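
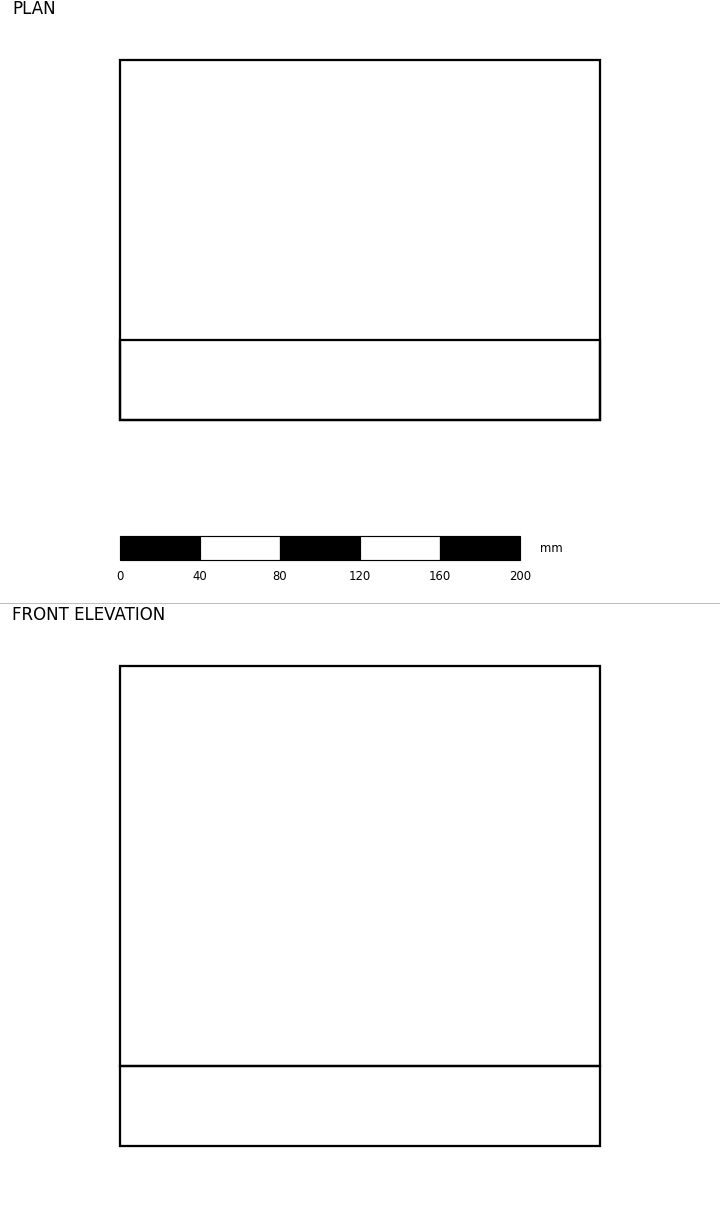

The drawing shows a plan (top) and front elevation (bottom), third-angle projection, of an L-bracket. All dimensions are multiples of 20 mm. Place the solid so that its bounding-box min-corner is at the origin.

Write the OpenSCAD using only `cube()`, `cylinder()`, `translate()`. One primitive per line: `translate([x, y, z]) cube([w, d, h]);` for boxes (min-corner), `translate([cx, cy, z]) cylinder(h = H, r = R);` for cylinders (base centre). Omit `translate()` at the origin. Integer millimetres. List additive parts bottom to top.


cube([240, 180, 40]);
translate([0, 0, 40]) cube([240, 40, 200]);


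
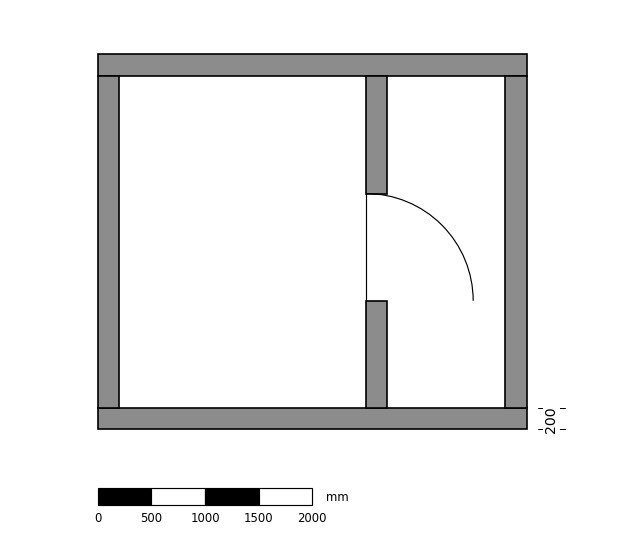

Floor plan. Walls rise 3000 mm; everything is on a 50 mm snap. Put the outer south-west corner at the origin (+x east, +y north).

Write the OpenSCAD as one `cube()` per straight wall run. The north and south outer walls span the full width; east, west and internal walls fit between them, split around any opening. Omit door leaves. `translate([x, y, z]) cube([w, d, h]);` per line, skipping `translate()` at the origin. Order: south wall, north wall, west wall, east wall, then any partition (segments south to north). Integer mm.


cube([4000, 200, 3000]);
translate([0, 3300, 0]) cube([4000, 200, 3000]);
translate([0, 200, 0]) cube([200, 3100, 3000]);
translate([3800, 200, 0]) cube([200, 3100, 3000]);
translate([2500, 200, 0]) cube([200, 1000, 3000]);
translate([2500, 2200, 0]) cube([200, 1100, 3000]);


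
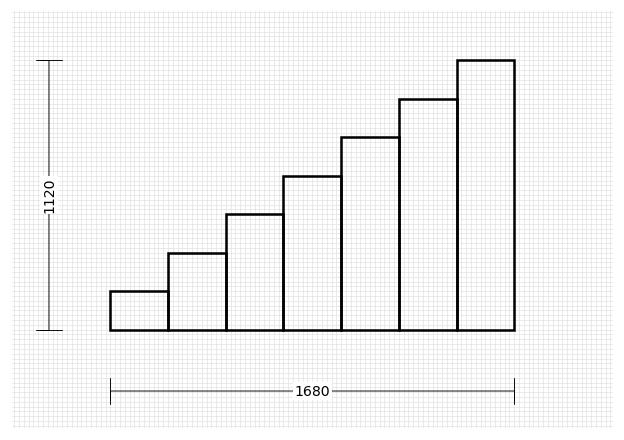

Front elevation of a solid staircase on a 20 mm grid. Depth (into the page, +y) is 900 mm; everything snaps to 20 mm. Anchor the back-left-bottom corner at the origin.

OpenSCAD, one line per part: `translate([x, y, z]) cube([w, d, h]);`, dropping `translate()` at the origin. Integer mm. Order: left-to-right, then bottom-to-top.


cube([240, 900, 160]);
translate([240, 0, 0]) cube([240, 900, 320]);
translate([480, 0, 0]) cube([240, 900, 480]);
translate([720, 0, 0]) cube([240, 900, 640]);
translate([960, 0, 0]) cube([240, 900, 800]);
translate([1200, 0, 0]) cube([240, 900, 960]);
translate([1440, 0, 0]) cube([240, 900, 1120]);


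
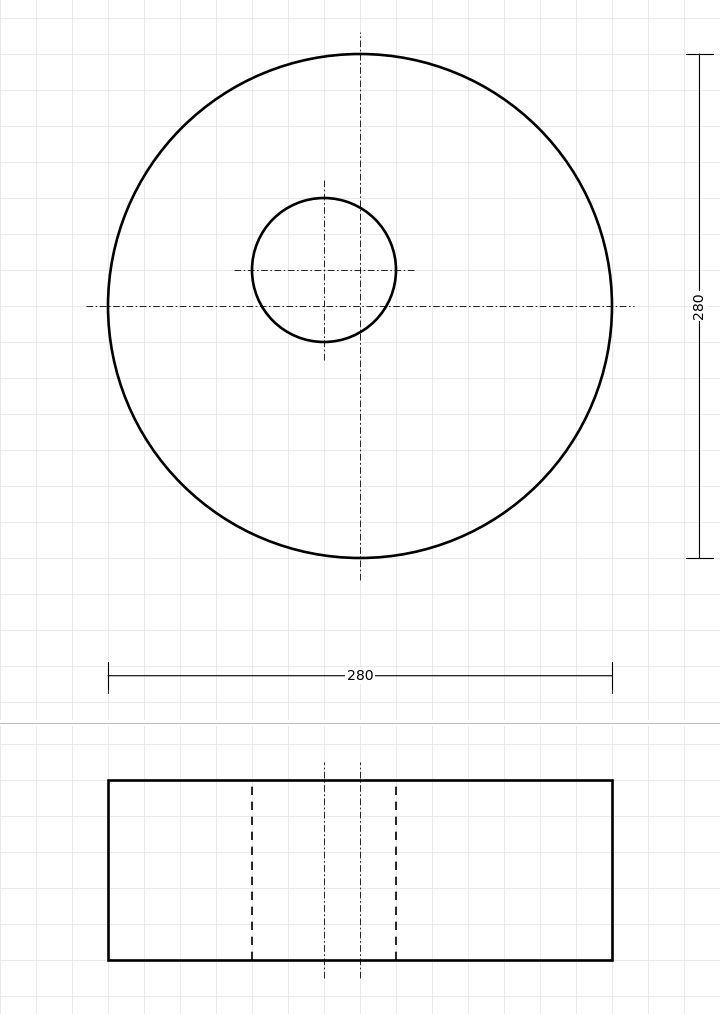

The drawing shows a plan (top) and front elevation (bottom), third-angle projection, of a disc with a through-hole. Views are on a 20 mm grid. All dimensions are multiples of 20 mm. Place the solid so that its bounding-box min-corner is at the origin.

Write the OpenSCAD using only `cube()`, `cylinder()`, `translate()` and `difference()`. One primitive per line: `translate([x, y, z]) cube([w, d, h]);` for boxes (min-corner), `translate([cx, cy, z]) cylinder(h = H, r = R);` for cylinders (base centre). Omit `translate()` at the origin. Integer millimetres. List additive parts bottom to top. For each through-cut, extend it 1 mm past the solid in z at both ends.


difference() {
  translate([140, 140, 0]) cylinder(h = 100, r = 140);
  translate([120, 160, -1]) cylinder(h = 102, r = 40);
}


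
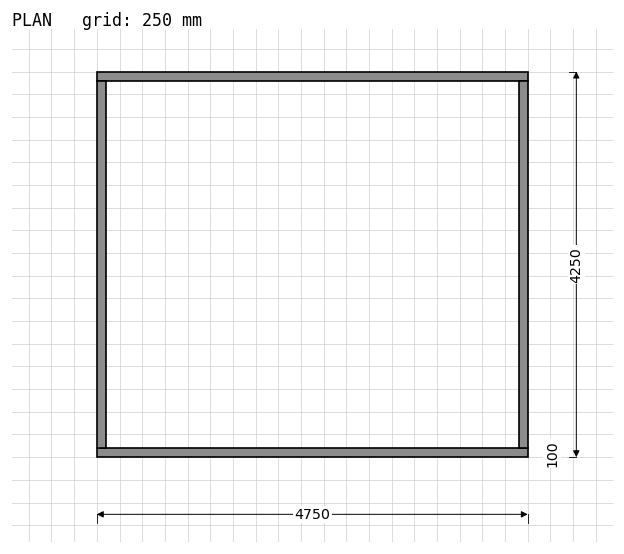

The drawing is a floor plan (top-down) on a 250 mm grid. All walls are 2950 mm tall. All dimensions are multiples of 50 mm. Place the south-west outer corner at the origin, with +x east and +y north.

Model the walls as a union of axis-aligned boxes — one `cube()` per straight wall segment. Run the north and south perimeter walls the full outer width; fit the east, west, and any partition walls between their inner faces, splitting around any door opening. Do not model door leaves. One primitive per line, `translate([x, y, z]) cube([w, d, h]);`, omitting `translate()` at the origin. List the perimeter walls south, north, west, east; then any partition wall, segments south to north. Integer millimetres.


cube([4750, 100, 2950]);
translate([0, 4150, 0]) cube([4750, 100, 2950]);
translate([0, 100, 0]) cube([100, 4050, 2950]);
translate([4650, 100, 0]) cube([100, 4050, 2950]);


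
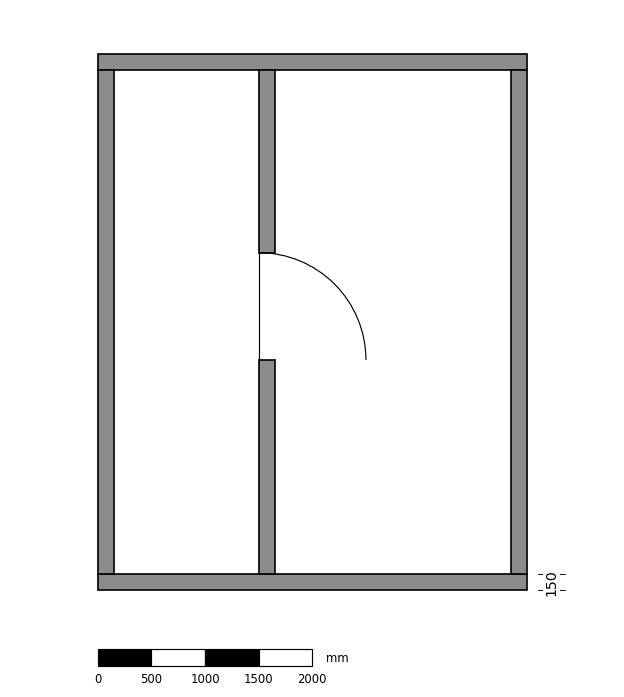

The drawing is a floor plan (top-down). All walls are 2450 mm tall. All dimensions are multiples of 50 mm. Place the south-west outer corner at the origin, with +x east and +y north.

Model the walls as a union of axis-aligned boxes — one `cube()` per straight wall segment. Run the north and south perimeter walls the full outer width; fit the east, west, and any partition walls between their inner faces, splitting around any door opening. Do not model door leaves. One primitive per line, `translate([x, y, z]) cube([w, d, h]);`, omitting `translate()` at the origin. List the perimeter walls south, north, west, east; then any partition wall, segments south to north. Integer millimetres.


cube([4000, 150, 2450]);
translate([0, 4850, 0]) cube([4000, 150, 2450]);
translate([0, 150, 0]) cube([150, 4700, 2450]);
translate([3850, 150, 0]) cube([150, 4700, 2450]);
translate([1500, 150, 0]) cube([150, 2000, 2450]);
translate([1500, 3150, 0]) cube([150, 1700, 2450]);


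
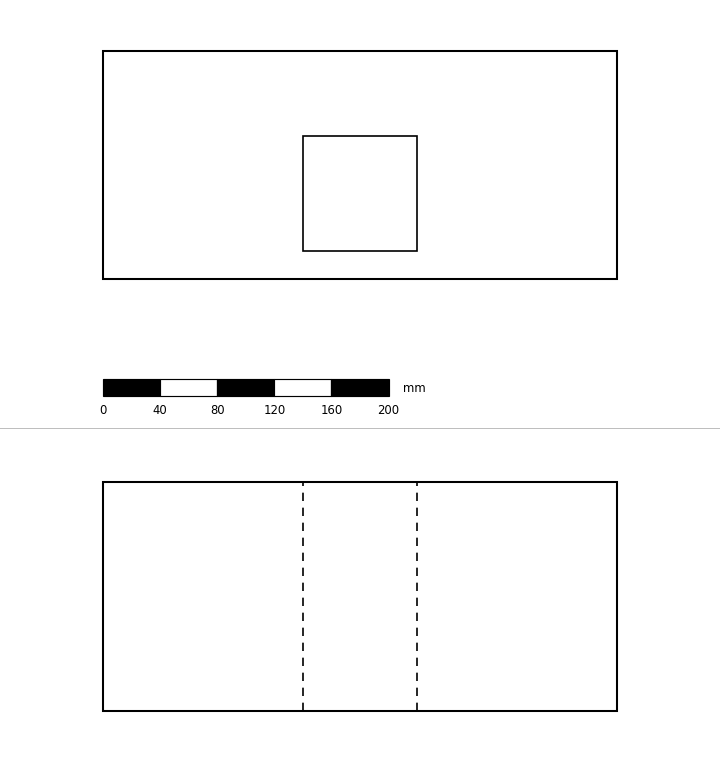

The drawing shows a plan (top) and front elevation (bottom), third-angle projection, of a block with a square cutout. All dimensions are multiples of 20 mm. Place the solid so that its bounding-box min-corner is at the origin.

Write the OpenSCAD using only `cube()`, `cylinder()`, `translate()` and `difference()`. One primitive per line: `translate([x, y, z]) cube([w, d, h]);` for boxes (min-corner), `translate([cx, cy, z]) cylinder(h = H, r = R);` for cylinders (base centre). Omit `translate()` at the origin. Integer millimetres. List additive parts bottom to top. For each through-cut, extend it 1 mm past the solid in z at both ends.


difference() {
  cube([360, 160, 160]);
  translate([140, 20, -1]) cube([80, 80, 162]);
}


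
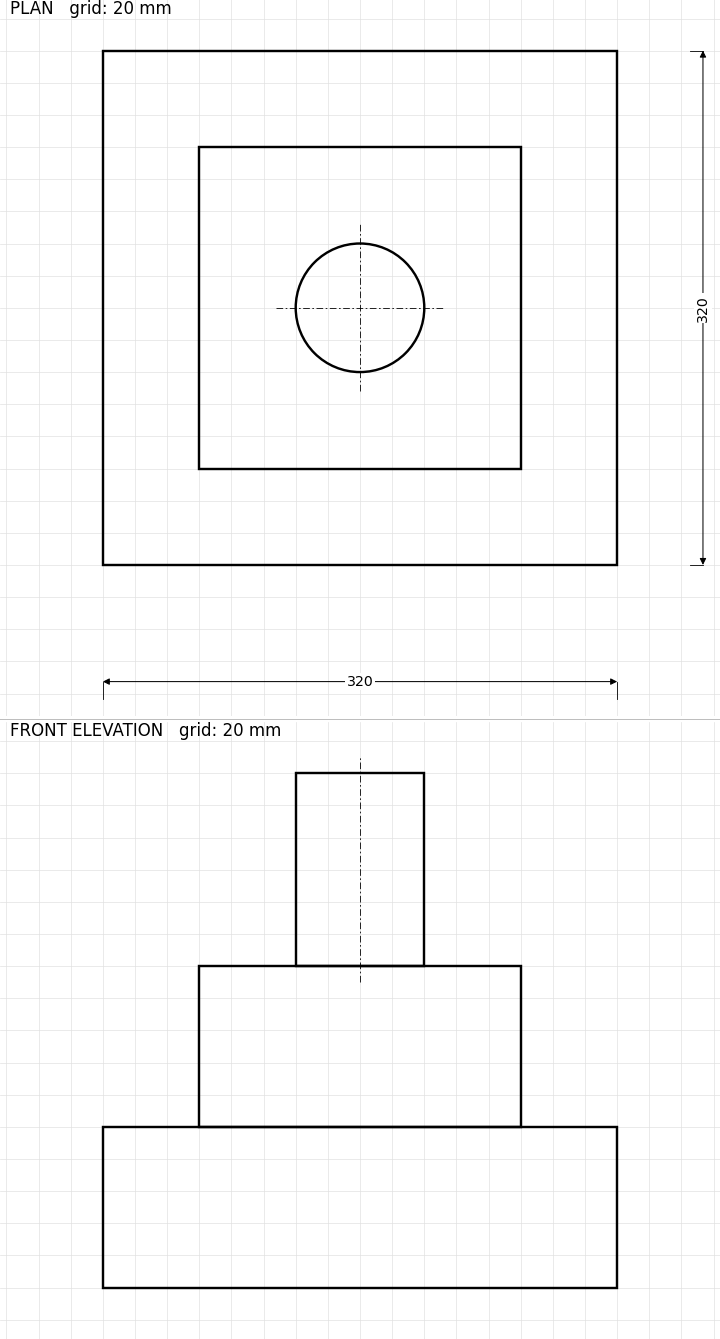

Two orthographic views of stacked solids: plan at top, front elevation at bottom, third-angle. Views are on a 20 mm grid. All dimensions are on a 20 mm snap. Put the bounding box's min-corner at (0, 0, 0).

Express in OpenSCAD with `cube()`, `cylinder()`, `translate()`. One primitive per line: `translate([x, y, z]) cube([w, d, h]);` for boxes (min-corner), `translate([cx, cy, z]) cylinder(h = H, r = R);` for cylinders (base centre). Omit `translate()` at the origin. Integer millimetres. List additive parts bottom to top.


cube([320, 320, 100]);
translate([60, 60, 100]) cube([200, 200, 100]);
translate([160, 160, 200]) cylinder(h = 120, r = 40);


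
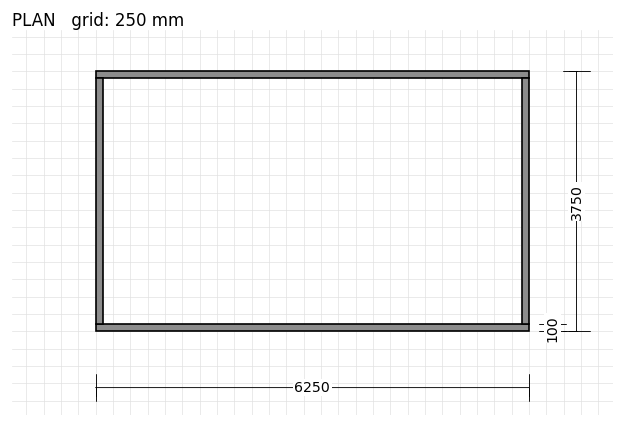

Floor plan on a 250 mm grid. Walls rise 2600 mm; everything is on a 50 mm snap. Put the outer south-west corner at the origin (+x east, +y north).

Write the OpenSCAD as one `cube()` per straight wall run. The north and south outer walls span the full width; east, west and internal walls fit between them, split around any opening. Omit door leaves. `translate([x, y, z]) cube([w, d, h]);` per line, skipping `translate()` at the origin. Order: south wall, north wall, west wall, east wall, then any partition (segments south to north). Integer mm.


cube([6250, 100, 2600]);
translate([0, 3650, 0]) cube([6250, 100, 2600]);
translate([0, 100, 0]) cube([100, 3550, 2600]);
translate([6150, 100, 0]) cube([100, 3550, 2600]);


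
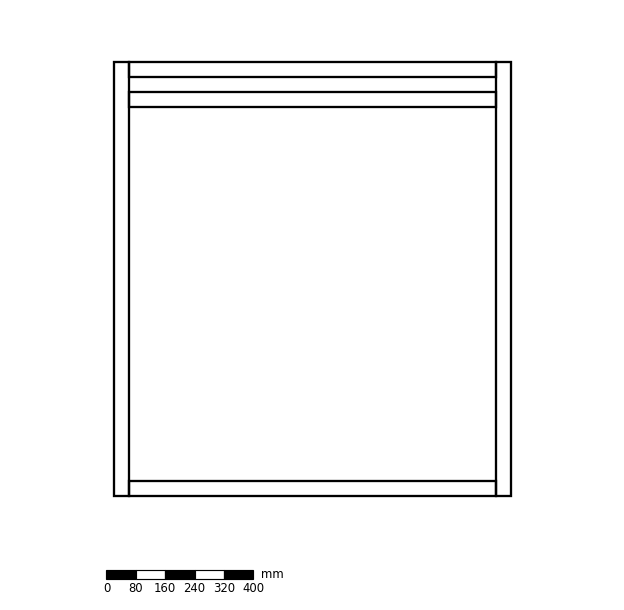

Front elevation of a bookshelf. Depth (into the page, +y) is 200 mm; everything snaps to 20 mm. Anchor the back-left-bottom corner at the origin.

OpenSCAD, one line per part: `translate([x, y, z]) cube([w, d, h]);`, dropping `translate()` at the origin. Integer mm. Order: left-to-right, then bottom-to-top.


cube([40, 200, 1180]);
translate([40, 0, 0]) cube([1000, 200, 40]);
translate([40, 0, 1060]) cube([1000, 200, 40]);
translate([40, 0, 1140]) cube([1000, 200, 40]);
translate([1040, 0, 0]) cube([40, 200, 1180]);


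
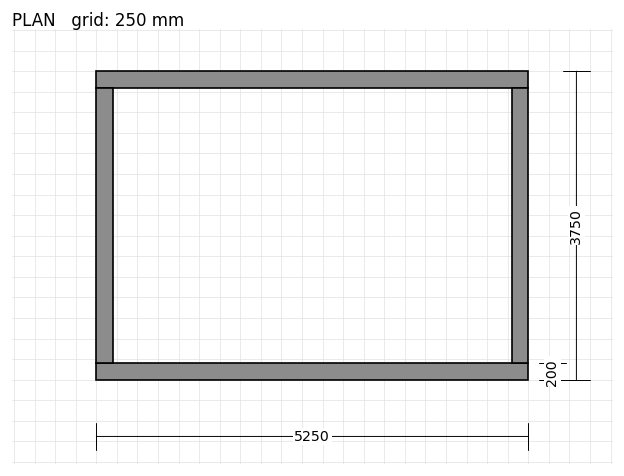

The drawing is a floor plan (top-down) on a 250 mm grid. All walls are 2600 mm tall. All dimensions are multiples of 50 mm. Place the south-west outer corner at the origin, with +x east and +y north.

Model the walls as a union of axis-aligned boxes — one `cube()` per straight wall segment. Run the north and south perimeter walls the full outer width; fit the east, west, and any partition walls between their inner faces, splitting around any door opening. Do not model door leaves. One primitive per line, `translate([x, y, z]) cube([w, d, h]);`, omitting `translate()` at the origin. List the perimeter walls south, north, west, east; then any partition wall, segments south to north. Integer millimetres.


cube([5250, 200, 2600]);
translate([0, 3550, 0]) cube([5250, 200, 2600]);
translate([0, 200, 0]) cube([200, 3350, 2600]);
translate([5050, 200, 0]) cube([200, 3350, 2600]);


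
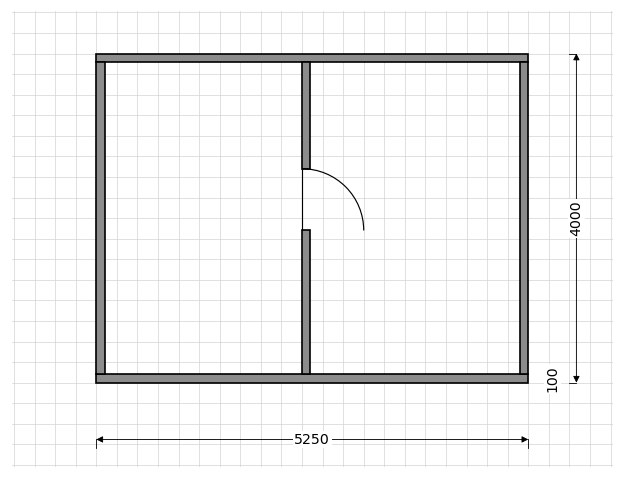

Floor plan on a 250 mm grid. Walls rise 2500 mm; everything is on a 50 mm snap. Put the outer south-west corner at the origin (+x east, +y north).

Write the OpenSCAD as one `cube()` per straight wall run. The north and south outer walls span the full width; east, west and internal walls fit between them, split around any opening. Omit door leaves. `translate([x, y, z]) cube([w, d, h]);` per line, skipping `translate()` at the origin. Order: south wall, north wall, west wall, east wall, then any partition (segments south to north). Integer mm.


cube([5250, 100, 2500]);
translate([0, 3900, 0]) cube([5250, 100, 2500]);
translate([0, 100, 0]) cube([100, 3800, 2500]);
translate([5150, 100, 0]) cube([100, 3800, 2500]);
translate([2500, 100, 0]) cube([100, 1750, 2500]);
translate([2500, 2600, 0]) cube([100, 1300, 2500]);


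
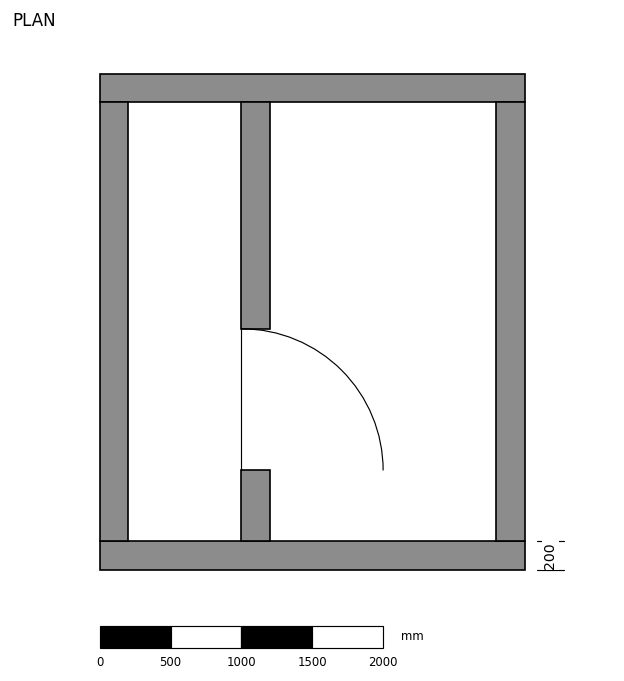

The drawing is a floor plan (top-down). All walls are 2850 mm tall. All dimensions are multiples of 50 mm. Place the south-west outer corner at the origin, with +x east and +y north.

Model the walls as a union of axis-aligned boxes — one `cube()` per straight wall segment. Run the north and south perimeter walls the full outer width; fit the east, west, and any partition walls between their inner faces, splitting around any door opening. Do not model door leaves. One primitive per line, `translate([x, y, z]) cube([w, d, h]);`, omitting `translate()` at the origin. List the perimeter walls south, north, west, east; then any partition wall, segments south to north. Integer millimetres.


cube([3000, 200, 2850]);
translate([0, 3300, 0]) cube([3000, 200, 2850]);
translate([0, 200, 0]) cube([200, 3100, 2850]);
translate([2800, 200, 0]) cube([200, 3100, 2850]);
translate([1000, 200, 0]) cube([200, 500, 2850]);
translate([1000, 1700, 0]) cube([200, 1600, 2850]);


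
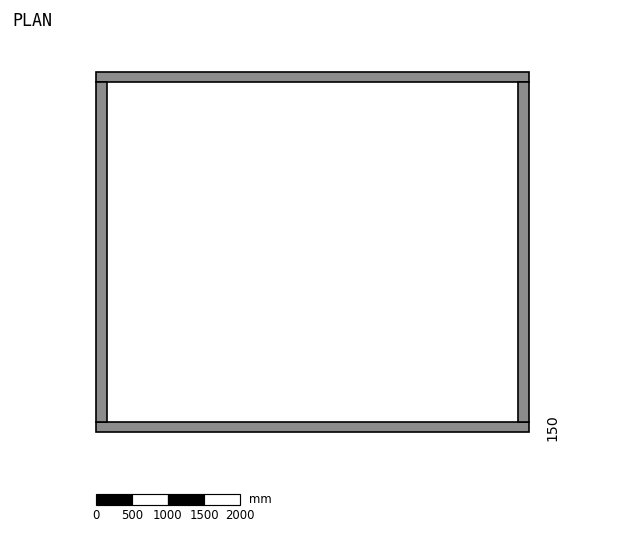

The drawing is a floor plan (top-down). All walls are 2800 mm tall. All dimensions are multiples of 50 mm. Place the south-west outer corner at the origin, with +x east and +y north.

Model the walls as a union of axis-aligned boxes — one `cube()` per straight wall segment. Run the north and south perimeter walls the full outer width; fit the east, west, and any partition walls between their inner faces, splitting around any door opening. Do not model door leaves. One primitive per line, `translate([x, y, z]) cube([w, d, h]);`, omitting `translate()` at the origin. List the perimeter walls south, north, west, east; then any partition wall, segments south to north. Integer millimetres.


cube([6000, 150, 2800]);
translate([0, 4850, 0]) cube([6000, 150, 2800]);
translate([0, 150, 0]) cube([150, 4700, 2800]);
translate([5850, 150, 0]) cube([150, 4700, 2800]);


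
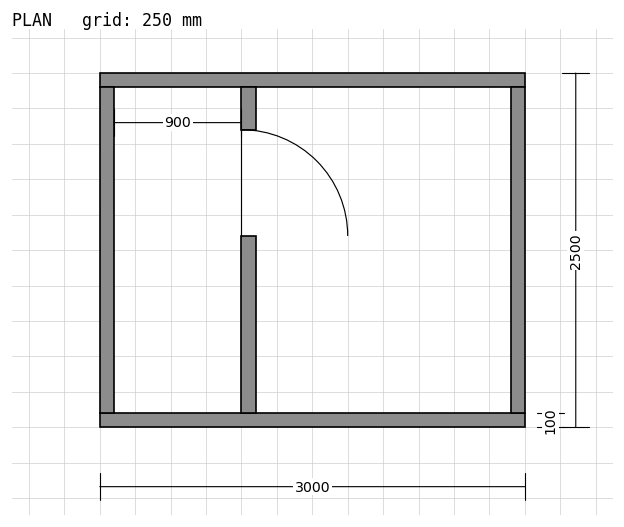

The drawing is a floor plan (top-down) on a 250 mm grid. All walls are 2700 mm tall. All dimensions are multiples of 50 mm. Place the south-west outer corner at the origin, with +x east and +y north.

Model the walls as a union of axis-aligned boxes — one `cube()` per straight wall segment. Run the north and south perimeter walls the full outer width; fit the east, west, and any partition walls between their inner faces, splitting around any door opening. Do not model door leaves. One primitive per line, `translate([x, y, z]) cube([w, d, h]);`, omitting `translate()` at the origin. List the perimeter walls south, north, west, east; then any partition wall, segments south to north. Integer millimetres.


cube([3000, 100, 2700]);
translate([0, 2400, 0]) cube([3000, 100, 2700]);
translate([0, 100, 0]) cube([100, 2300, 2700]);
translate([2900, 100, 0]) cube([100, 2300, 2700]);
translate([1000, 100, 0]) cube([100, 1250, 2700]);
translate([1000, 2100, 0]) cube([100, 300, 2700]);


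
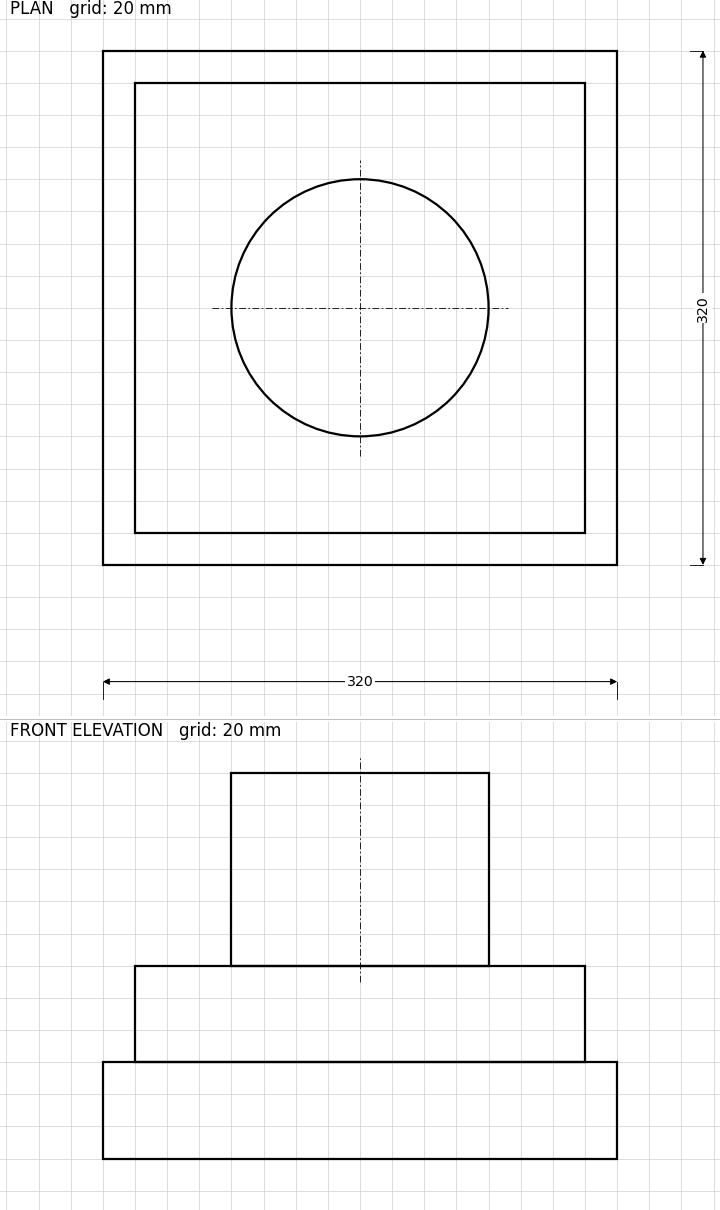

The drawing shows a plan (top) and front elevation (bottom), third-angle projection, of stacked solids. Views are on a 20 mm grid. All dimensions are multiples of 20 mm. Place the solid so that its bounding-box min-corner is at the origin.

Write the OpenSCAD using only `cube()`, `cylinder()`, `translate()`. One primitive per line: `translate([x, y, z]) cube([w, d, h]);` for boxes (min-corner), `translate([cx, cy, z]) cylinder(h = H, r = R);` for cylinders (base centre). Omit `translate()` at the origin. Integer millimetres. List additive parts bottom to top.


cube([320, 320, 60]);
translate([20, 20, 60]) cube([280, 280, 60]);
translate([160, 160, 120]) cylinder(h = 120, r = 80);


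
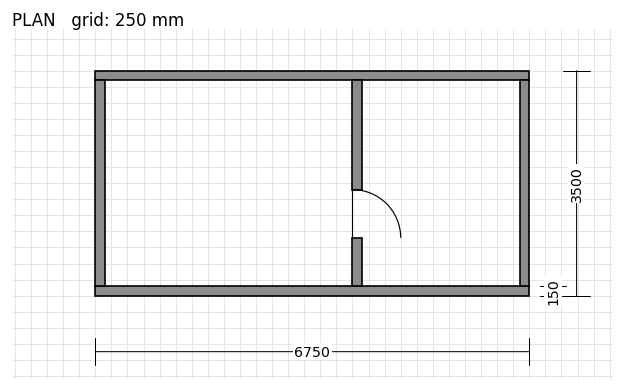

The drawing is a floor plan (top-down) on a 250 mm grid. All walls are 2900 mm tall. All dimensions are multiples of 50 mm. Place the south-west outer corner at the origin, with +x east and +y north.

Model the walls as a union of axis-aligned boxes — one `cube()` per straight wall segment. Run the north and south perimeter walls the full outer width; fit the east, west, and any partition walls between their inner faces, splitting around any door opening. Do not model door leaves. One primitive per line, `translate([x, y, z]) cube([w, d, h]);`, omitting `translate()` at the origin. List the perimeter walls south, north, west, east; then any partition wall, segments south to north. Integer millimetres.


cube([6750, 150, 2900]);
translate([0, 3350, 0]) cube([6750, 150, 2900]);
translate([0, 150, 0]) cube([150, 3200, 2900]);
translate([6600, 150, 0]) cube([150, 3200, 2900]);
translate([4000, 150, 0]) cube([150, 750, 2900]);
translate([4000, 1650, 0]) cube([150, 1700, 2900]);


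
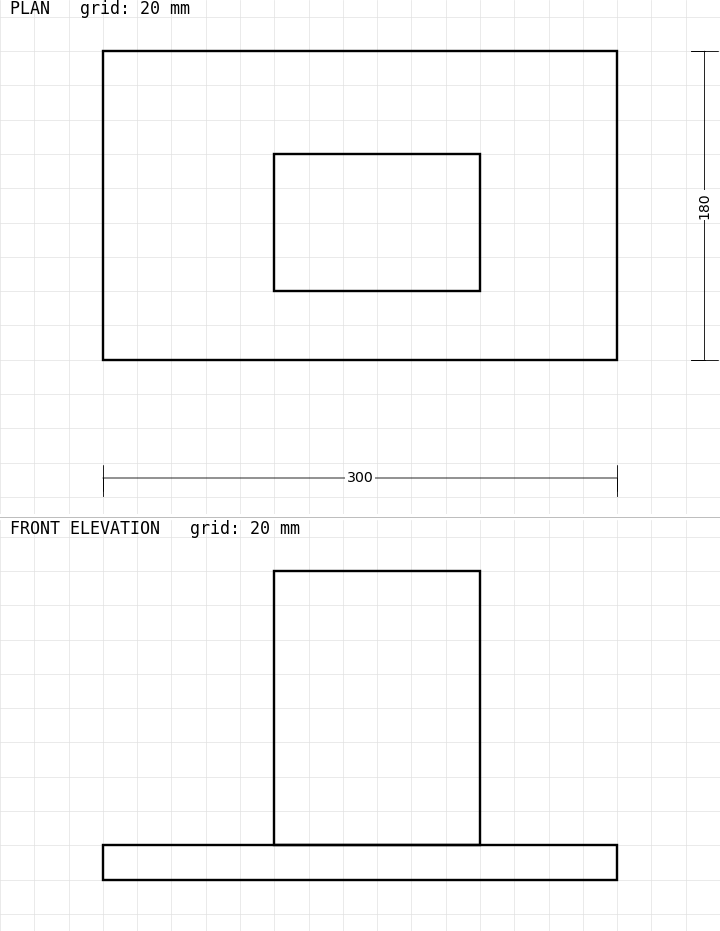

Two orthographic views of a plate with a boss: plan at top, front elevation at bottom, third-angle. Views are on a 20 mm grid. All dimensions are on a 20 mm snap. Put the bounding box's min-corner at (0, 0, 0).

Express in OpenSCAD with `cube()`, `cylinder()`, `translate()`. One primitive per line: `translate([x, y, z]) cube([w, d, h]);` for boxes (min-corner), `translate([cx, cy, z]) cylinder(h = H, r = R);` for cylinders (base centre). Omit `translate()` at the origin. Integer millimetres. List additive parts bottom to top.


cube([300, 180, 20]);
translate([100, 40, 20]) cube([120, 80, 160]);


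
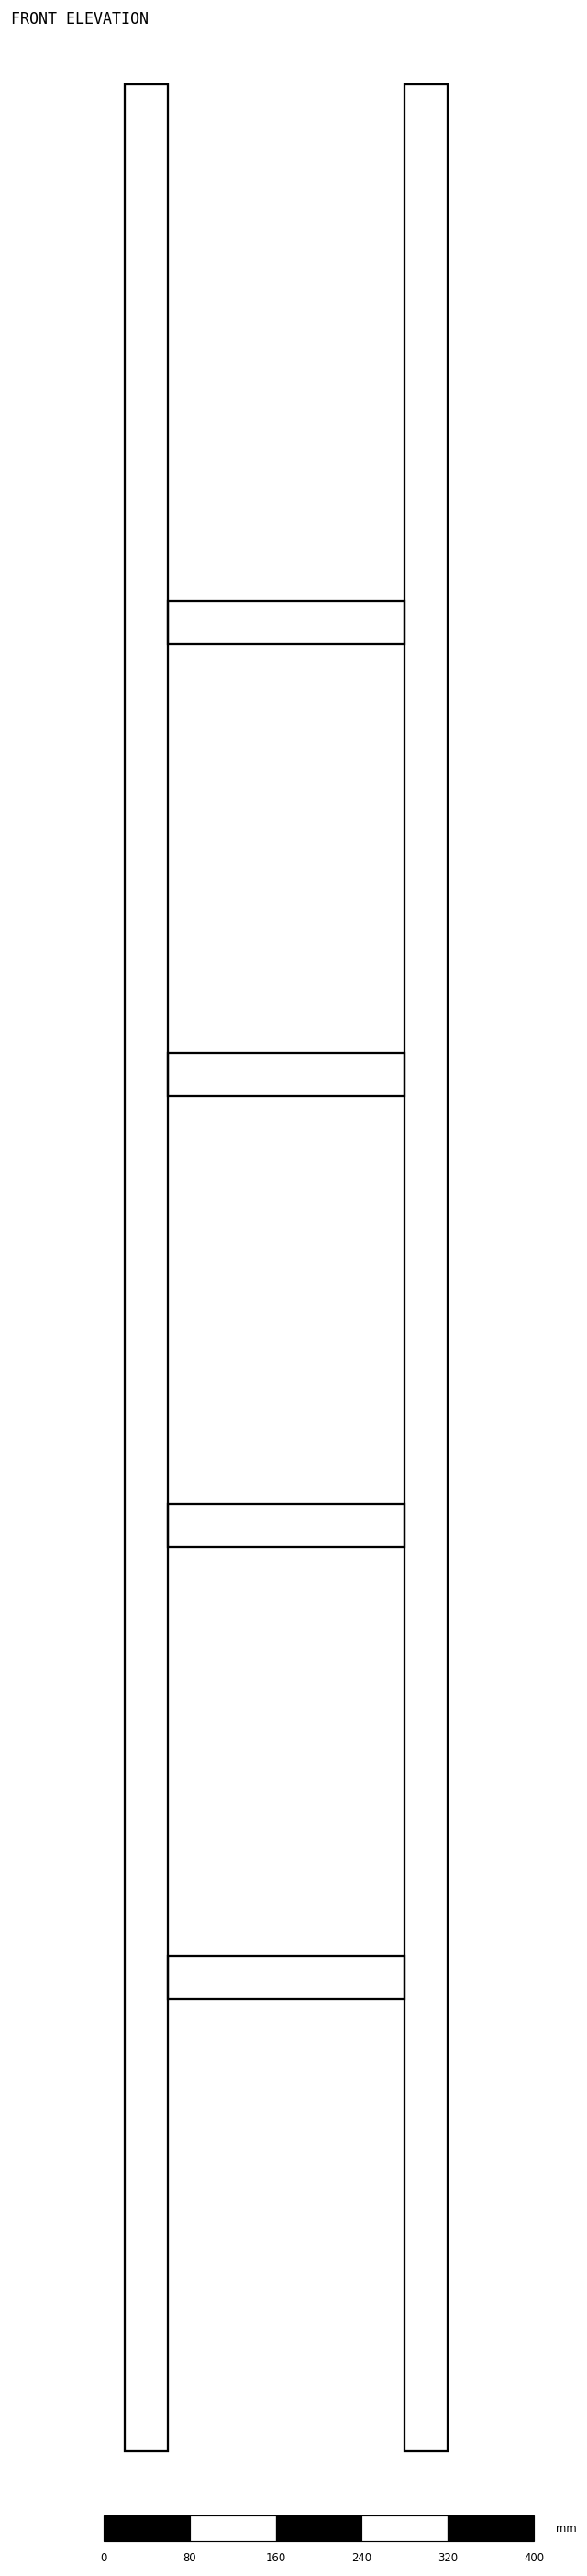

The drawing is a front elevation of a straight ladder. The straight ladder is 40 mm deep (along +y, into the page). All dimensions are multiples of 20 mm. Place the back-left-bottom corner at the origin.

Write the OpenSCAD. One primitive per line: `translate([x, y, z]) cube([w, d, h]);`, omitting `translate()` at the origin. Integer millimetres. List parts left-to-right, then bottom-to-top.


cube([40, 40, 2200]);
translate([40, 0, 420]) cube([220, 40, 40]);
translate([40, 0, 840]) cube([220, 40, 40]);
translate([40, 0, 1260]) cube([220, 40, 40]);
translate([40, 0, 1680]) cube([220, 40, 40]);
translate([260, 0, 0]) cube([40, 40, 2200]);


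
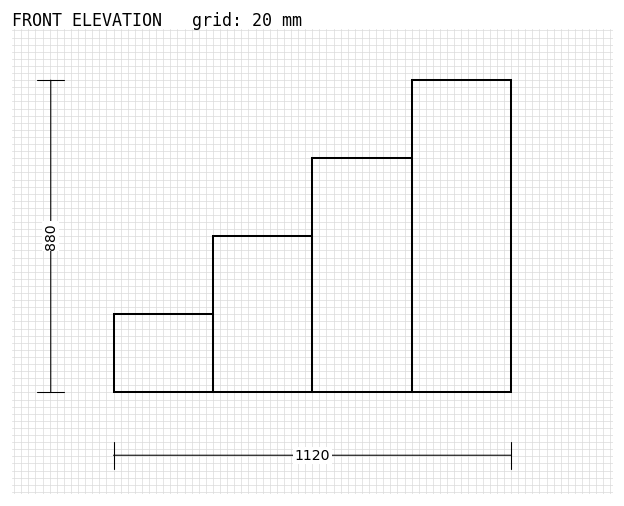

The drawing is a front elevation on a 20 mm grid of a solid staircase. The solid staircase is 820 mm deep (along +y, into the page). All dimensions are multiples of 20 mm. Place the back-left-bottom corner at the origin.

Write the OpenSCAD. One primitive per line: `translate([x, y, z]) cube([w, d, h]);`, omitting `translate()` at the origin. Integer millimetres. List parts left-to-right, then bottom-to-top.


cube([280, 820, 220]);
translate([280, 0, 0]) cube([280, 820, 440]);
translate([560, 0, 0]) cube([280, 820, 660]);
translate([840, 0, 0]) cube([280, 820, 880]);


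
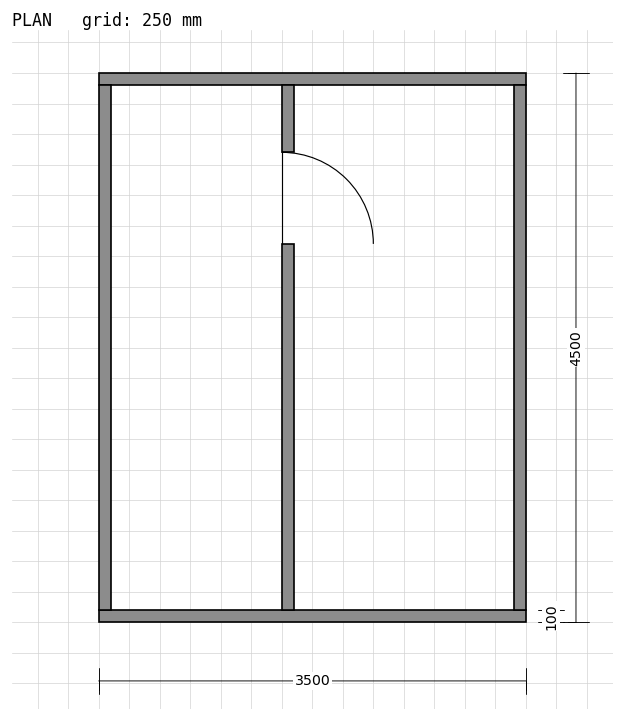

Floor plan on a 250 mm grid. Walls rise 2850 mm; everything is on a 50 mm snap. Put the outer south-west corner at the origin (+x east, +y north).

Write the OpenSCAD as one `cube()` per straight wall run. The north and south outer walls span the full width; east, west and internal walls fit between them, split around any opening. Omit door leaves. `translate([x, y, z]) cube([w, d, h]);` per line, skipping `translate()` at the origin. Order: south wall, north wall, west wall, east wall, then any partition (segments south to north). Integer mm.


cube([3500, 100, 2850]);
translate([0, 4400, 0]) cube([3500, 100, 2850]);
translate([0, 100, 0]) cube([100, 4300, 2850]);
translate([3400, 100, 0]) cube([100, 4300, 2850]);
translate([1500, 100, 0]) cube([100, 3000, 2850]);
translate([1500, 3850, 0]) cube([100, 550, 2850]);


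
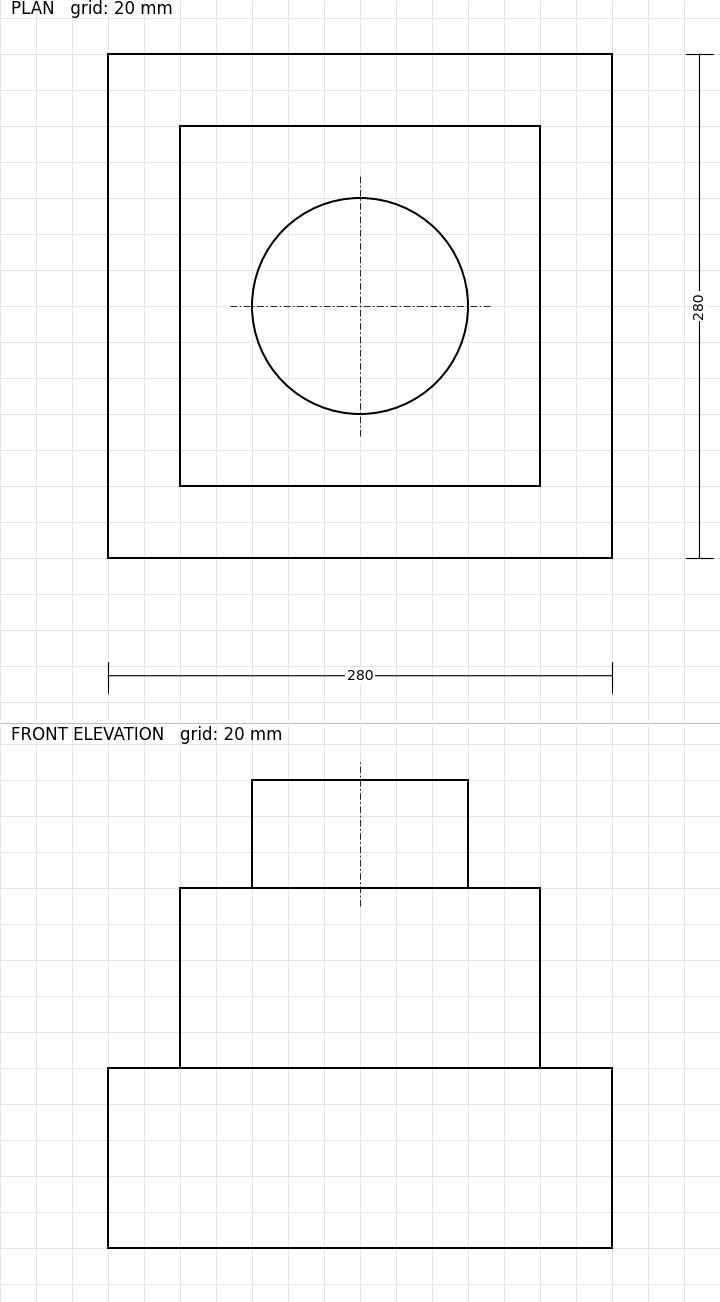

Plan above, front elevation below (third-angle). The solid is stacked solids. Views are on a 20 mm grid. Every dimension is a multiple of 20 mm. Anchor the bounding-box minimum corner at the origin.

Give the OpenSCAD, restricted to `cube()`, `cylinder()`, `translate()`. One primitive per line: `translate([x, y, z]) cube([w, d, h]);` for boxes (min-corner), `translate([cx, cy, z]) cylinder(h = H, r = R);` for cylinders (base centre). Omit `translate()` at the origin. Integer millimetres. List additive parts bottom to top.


cube([280, 280, 100]);
translate([40, 40, 100]) cube([200, 200, 100]);
translate([140, 140, 200]) cylinder(h = 60, r = 60);


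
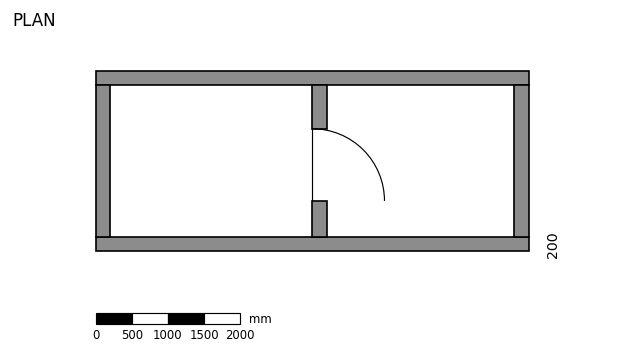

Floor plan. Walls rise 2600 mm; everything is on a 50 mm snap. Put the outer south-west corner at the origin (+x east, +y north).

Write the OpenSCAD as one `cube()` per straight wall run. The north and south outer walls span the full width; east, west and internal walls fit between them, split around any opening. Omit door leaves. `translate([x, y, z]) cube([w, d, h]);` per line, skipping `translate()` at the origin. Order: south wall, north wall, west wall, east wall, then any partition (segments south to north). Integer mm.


cube([6000, 200, 2600]);
translate([0, 2300, 0]) cube([6000, 200, 2600]);
translate([0, 200, 0]) cube([200, 2100, 2600]);
translate([5800, 200, 0]) cube([200, 2100, 2600]);
translate([3000, 200, 0]) cube([200, 500, 2600]);
translate([3000, 1700, 0]) cube([200, 600, 2600]);


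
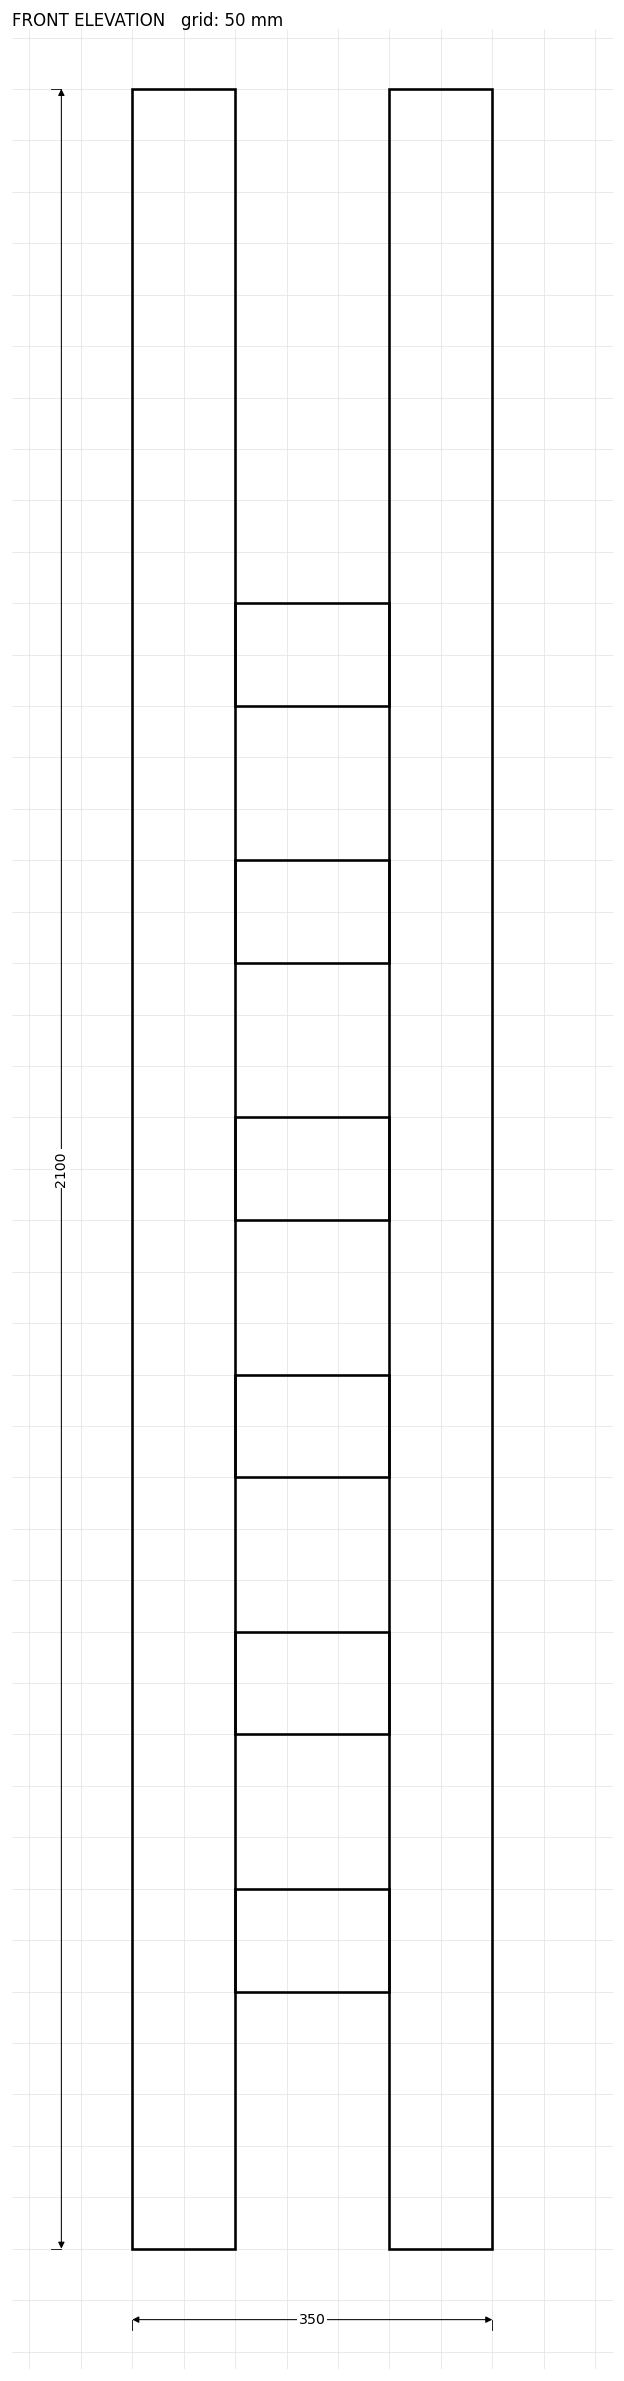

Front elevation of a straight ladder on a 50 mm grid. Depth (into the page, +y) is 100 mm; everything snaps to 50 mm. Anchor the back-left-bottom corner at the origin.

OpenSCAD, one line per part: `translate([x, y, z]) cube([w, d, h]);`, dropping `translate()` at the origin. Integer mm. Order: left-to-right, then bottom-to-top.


cube([100, 100, 2100]);
translate([100, 0, 250]) cube([150, 100, 100]);
translate([100, 0, 500]) cube([150, 100, 100]);
translate([100, 0, 750]) cube([150, 100, 100]);
translate([100, 0, 1000]) cube([150, 100, 100]);
translate([100, 0, 1250]) cube([150, 100, 100]);
translate([100, 0, 1500]) cube([150, 100, 100]);
translate([250, 0, 0]) cube([100, 100, 2100]);


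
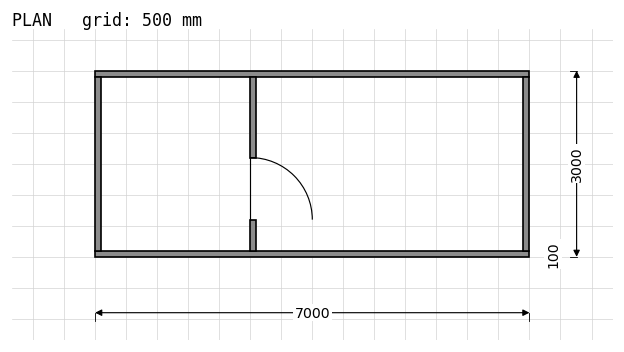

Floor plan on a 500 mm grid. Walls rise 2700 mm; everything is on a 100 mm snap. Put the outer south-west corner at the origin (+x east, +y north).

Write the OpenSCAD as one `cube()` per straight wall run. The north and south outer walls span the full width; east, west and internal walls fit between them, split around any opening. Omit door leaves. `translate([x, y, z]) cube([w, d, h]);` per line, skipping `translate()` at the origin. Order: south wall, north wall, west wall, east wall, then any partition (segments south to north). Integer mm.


cube([7000, 100, 2700]);
translate([0, 2900, 0]) cube([7000, 100, 2700]);
translate([0, 100, 0]) cube([100, 2800, 2700]);
translate([6900, 100, 0]) cube([100, 2800, 2700]);
translate([2500, 100, 0]) cube([100, 500, 2700]);
translate([2500, 1600, 0]) cube([100, 1300, 2700]);


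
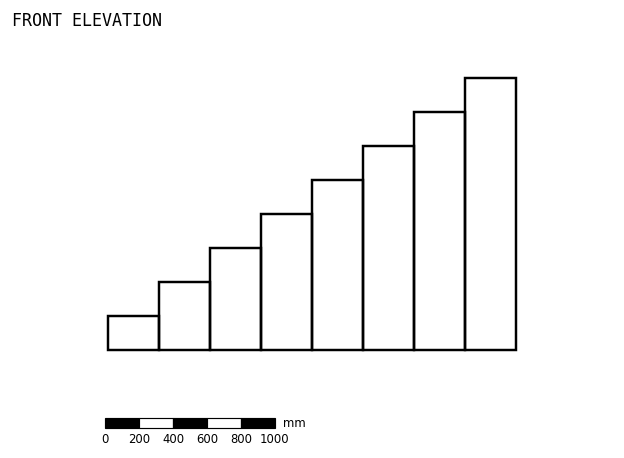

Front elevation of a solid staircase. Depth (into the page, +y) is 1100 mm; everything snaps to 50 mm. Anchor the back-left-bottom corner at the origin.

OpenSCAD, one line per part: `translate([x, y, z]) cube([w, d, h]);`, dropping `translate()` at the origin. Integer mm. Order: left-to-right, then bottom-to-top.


cube([300, 1100, 200]);
translate([300, 0, 0]) cube([300, 1100, 400]);
translate([600, 0, 0]) cube([300, 1100, 600]);
translate([900, 0, 0]) cube([300, 1100, 800]);
translate([1200, 0, 0]) cube([300, 1100, 1000]);
translate([1500, 0, 0]) cube([300, 1100, 1200]);
translate([1800, 0, 0]) cube([300, 1100, 1400]);
translate([2100, 0, 0]) cube([300, 1100, 1600]);


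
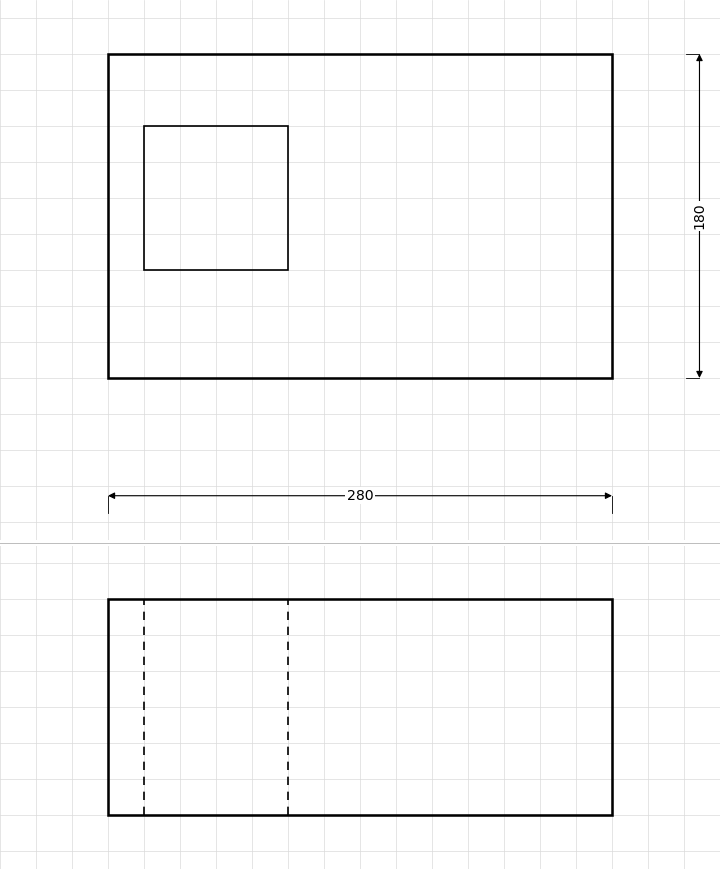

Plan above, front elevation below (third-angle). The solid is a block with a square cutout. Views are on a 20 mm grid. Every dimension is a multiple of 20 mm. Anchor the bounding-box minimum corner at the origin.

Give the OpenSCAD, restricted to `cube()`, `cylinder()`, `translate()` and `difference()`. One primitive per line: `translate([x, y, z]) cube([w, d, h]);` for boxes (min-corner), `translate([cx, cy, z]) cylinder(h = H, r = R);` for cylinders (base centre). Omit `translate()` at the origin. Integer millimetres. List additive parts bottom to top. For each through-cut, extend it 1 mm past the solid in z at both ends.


difference() {
  cube([280, 180, 120]);
  translate([20, 60, -1]) cube([80, 80, 122]);
}


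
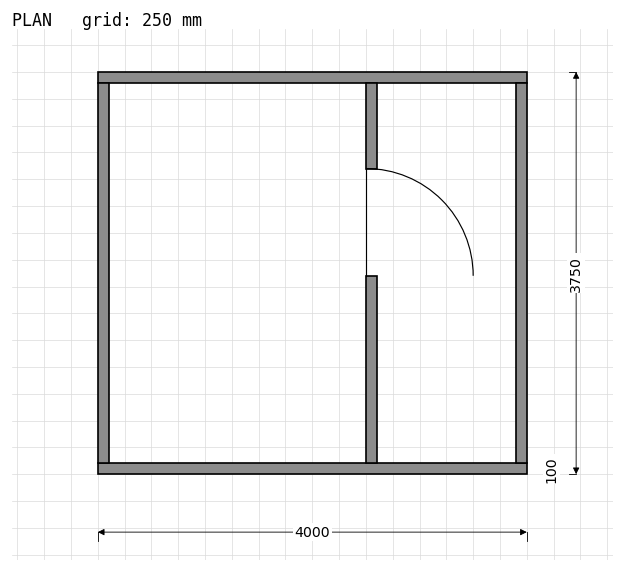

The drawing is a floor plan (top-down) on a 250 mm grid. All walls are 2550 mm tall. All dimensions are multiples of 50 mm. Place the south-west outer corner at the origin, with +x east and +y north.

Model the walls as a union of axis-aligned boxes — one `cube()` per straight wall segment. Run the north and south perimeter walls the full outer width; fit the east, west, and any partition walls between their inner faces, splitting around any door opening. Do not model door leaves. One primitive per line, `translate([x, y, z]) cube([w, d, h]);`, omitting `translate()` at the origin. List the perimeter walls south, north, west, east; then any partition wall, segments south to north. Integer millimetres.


cube([4000, 100, 2550]);
translate([0, 3650, 0]) cube([4000, 100, 2550]);
translate([0, 100, 0]) cube([100, 3550, 2550]);
translate([3900, 100, 0]) cube([100, 3550, 2550]);
translate([2500, 100, 0]) cube([100, 1750, 2550]);
translate([2500, 2850, 0]) cube([100, 800, 2550]);


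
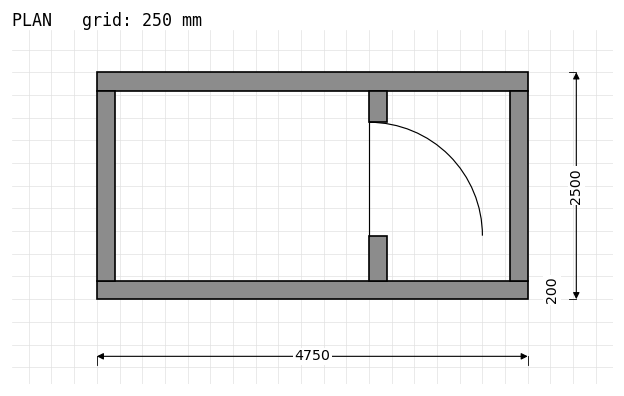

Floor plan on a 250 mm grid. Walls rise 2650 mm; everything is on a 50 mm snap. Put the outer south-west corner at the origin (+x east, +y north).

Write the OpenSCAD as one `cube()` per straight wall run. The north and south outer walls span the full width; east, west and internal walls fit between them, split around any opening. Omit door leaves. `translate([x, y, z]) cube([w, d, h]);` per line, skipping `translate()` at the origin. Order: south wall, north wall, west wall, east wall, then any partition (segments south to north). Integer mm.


cube([4750, 200, 2650]);
translate([0, 2300, 0]) cube([4750, 200, 2650]);
translate([0, 200, 0]) cube([200, 2100, 2650]);
translate([4550, 200, 0]) cube([200, 2100, 2650]);
translate([3000, 200, 0]) cube([200, 500, 2650]);
translate([3000, 1950, 0]) cube([200, 350, 2650]);


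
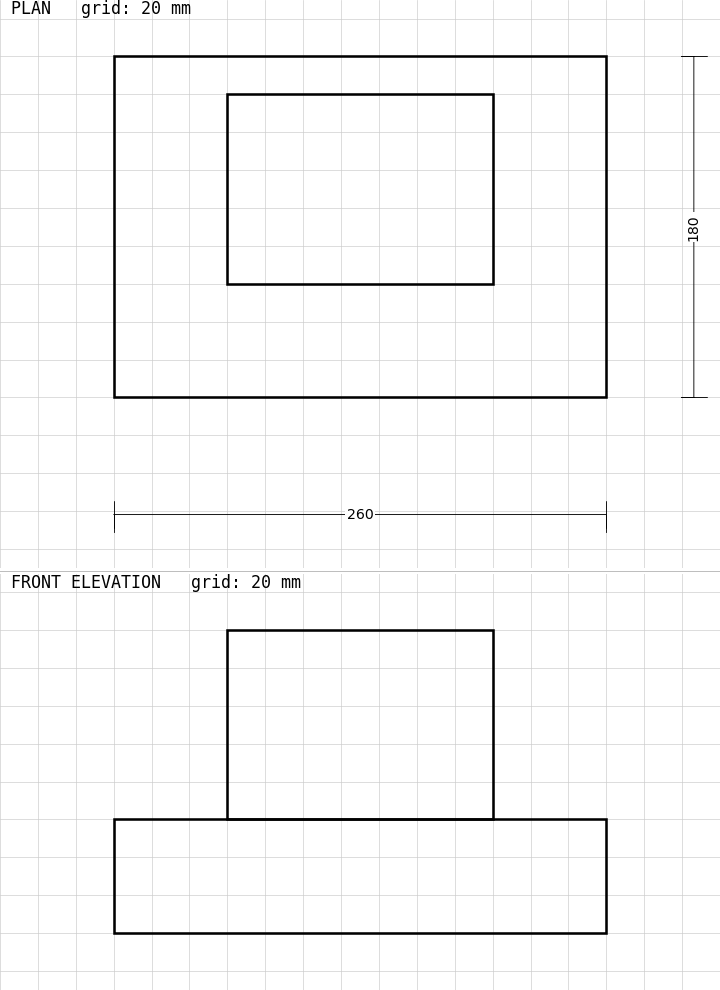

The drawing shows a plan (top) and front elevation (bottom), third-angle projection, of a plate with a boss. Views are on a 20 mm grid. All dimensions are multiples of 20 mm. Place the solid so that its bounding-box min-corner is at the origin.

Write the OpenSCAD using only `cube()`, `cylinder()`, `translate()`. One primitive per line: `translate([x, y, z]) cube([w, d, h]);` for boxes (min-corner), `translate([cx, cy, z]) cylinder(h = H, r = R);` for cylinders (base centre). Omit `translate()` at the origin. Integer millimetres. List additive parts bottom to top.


cube([260, 180, 60]);
translate([60, 60, 60]) cube([140, 100, 100]);


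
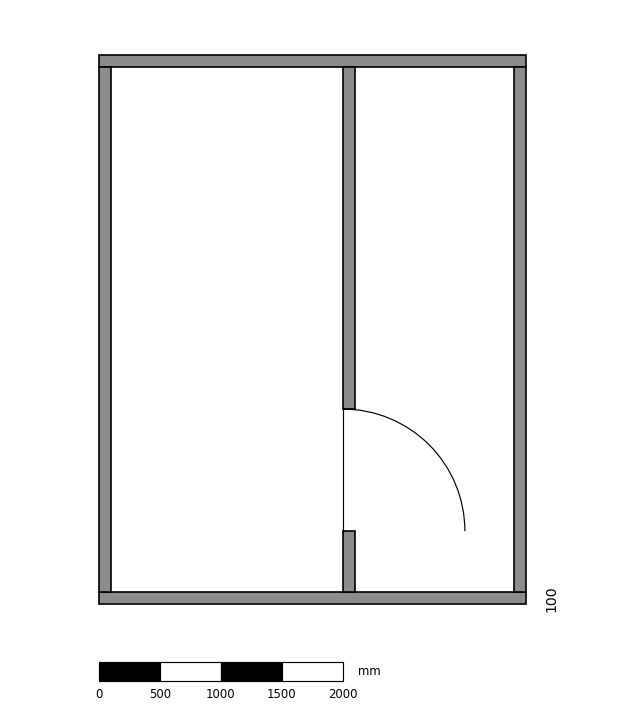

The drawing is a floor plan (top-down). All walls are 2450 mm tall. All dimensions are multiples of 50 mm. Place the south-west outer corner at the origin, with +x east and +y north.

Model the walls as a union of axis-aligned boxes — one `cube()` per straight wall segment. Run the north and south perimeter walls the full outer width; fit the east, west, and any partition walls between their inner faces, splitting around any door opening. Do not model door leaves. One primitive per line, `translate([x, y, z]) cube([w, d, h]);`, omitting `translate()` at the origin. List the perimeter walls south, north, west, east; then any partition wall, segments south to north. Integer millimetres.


cube([3500, 100, 2450]);
translate([0, 4400, 0]) cube([3500, 100, 2450]);
translate([0, 100, 0]) cube([100, 4300, 2450]);
translate([3400, 100, 0]) cube([100, 4300, 2450]);
translate([2000, 100, 0]) cube([100, 500, 2450]);
translate([2000, 1600, 0]) cube([100, 2800, 2450]);


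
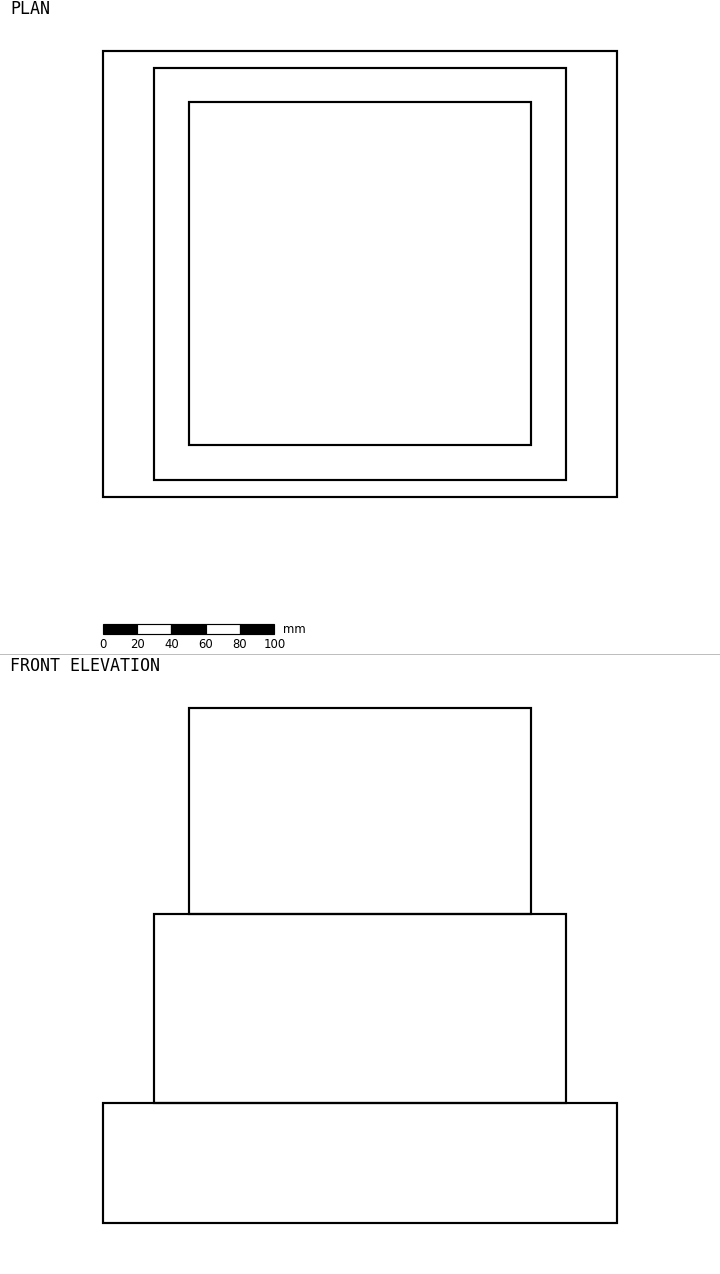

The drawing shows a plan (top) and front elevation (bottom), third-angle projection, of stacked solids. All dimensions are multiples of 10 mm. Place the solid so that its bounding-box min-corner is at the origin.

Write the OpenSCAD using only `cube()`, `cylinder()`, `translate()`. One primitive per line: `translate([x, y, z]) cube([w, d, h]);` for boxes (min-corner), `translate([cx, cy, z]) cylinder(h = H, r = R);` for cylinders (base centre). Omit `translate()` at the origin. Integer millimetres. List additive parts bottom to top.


cube([300, 260, 70]);
translate([30, 10, 70]) cube([240, 240, 110]);
translate([50, 30, 180]) cube([200, 200, 120]);


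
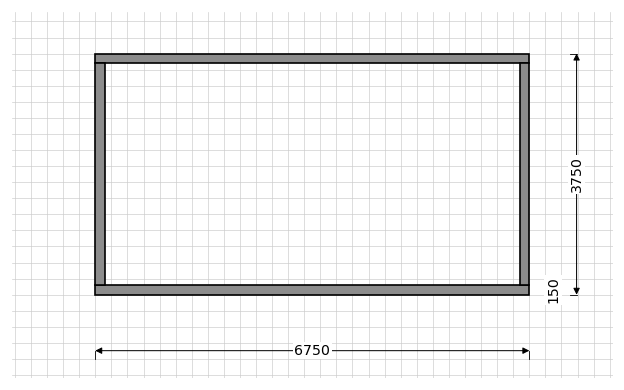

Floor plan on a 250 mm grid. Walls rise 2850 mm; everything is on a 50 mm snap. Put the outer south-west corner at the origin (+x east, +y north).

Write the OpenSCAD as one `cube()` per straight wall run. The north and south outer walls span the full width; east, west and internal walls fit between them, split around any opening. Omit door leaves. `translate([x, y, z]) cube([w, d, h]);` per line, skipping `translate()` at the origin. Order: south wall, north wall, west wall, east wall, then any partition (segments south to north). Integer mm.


cube([6750, 150, 2850]);
translate([0, 3600, 0]) cube([6750, 150, 2850]);
translate([0, 150, 0]) cube([150, 3450, 2850]);
translate([6600, 150, 0]) cube([150, 3450, 2850]);


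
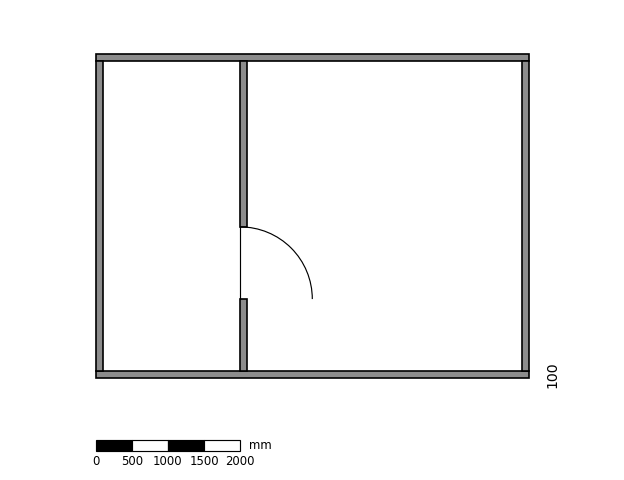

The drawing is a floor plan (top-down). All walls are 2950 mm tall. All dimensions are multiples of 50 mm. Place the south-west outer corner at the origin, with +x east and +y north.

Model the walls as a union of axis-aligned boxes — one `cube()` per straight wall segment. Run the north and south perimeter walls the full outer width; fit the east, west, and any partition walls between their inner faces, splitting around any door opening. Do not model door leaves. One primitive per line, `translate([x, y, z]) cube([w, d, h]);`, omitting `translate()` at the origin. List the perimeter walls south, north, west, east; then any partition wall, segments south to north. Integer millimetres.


cube([6000, 100, 2950]);
translate([0, 4400, 0]) cube([6000, 100, 2950]);
translate([0, 100, 0]) cube([100, 4300, 2950]);
translate([5900, 100, 0]) cube([100, 4300, 2950]);
translate([2000, 100, 0]) cube([100, 1000, 2950]);
translate([2000, 2100, 0]) cube([100, 2300, 2950]);


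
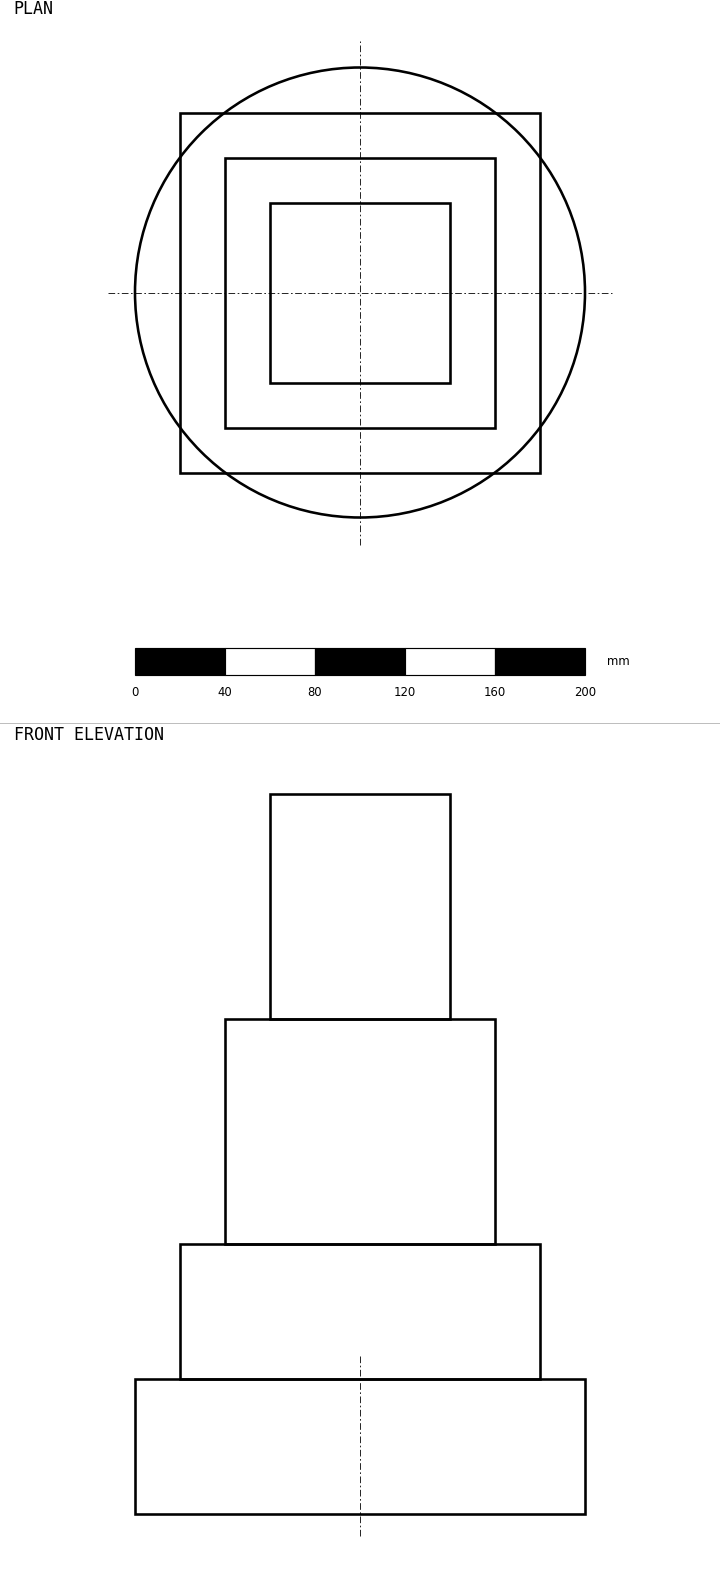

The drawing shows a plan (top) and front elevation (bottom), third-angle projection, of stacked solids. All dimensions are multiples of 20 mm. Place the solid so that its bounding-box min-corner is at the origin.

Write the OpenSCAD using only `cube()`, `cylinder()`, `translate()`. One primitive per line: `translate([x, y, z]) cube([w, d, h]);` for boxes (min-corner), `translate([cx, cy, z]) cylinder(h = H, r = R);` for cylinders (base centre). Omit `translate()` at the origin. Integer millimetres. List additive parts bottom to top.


translate([100, 100, 0]) cylinder(h = 60, r = 100);
translate([20, 20, 60]) cube([160, 160, 60]);
translate([40, 40, 120]) cube([120, 120, 100]);
translate([60, 60, 220]) cube([80, 80, 100]);


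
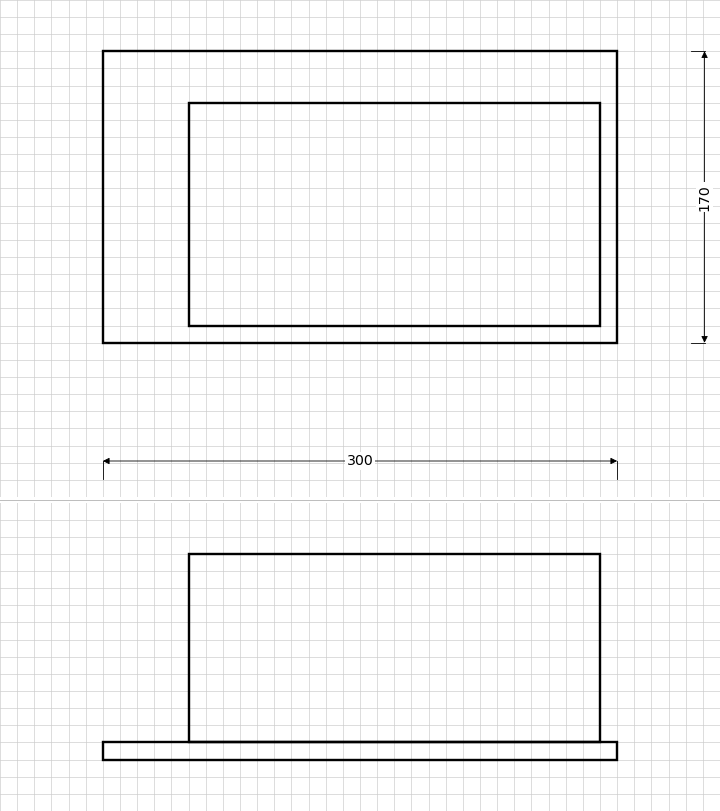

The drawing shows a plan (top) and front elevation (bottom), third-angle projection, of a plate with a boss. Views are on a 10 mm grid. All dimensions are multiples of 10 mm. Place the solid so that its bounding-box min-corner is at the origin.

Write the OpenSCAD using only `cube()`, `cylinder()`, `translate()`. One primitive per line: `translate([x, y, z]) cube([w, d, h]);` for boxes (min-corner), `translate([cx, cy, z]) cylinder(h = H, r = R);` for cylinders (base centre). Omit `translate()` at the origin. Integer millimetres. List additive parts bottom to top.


cube([300, 170, 10]);
translate([50, 10, 10]) cube([240, 130, 110]);


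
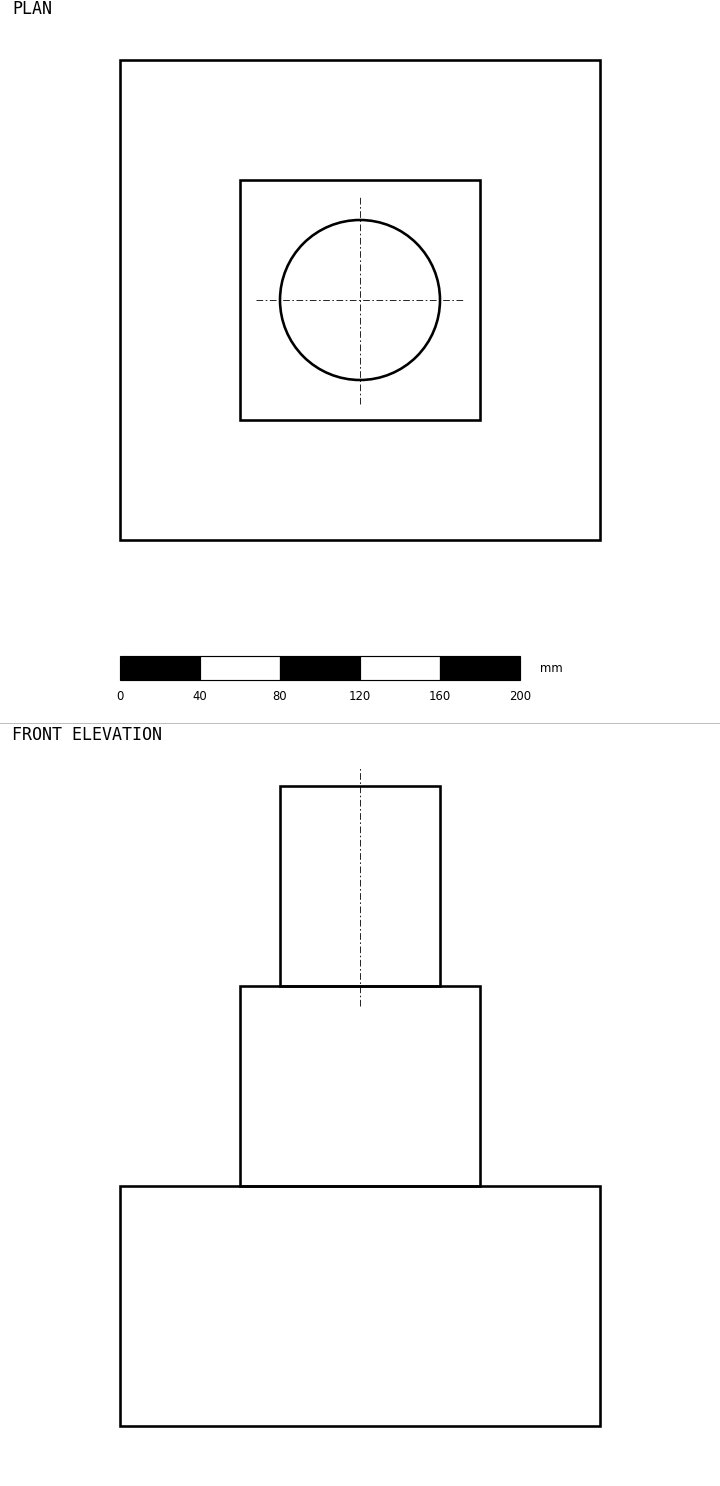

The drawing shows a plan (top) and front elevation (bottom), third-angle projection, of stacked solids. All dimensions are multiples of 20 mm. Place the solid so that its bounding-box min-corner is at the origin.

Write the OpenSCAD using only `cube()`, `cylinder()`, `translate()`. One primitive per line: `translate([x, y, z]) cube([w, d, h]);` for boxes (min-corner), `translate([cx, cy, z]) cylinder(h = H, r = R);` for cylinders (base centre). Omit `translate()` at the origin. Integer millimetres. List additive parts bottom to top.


cube([240, 240, 120]);
translate([60, 60, 120]) cube([120, 120, 100]);
translate([120, 120, 220]) cylinder(h = 100, r = 40);


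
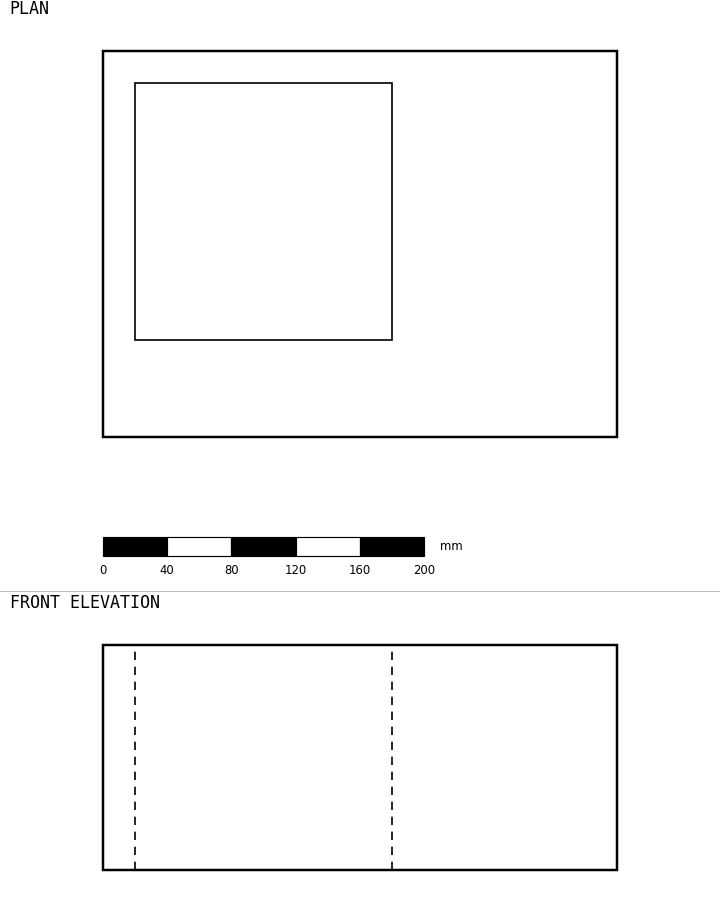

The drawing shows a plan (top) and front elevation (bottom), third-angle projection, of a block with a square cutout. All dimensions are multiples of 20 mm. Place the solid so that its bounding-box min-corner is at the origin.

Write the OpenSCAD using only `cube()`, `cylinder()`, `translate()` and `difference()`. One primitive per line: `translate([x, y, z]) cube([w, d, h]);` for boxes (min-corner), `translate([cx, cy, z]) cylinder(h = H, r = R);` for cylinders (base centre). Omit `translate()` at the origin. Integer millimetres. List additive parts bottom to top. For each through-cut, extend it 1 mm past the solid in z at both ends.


difference() {
  cube([320, 240, 140]);
  translate([20, 60, -1]) cube([160, 160, 142]);
}
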